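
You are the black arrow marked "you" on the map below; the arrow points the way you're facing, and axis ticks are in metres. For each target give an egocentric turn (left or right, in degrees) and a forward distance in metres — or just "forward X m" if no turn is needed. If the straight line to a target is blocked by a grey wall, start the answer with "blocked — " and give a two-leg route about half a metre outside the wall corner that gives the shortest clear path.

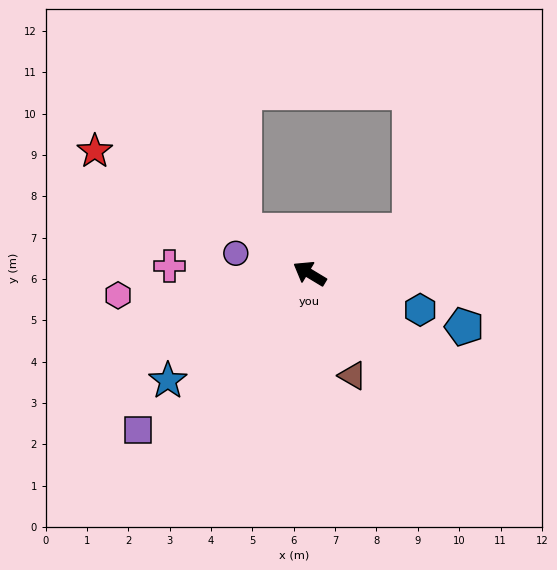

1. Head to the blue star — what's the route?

turn left 68°, forward 4.3 m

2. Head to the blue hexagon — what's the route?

turn right 167°, forward 2.8 m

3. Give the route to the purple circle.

turn left 16°, forward 1.9 m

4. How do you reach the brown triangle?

turn left 144°, forward 2.7 m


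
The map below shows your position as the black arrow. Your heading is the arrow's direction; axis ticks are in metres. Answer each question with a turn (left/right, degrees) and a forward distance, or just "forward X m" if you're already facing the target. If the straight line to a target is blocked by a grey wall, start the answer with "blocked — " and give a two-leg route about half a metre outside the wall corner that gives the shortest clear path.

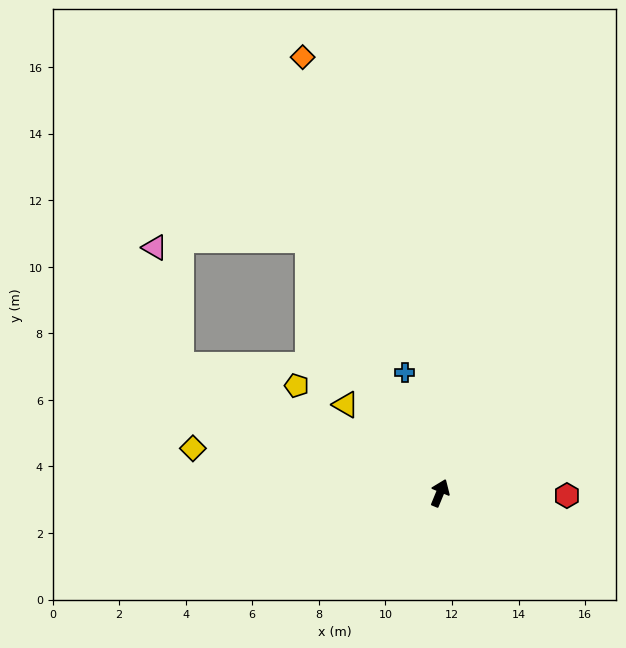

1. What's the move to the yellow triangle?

turn left 69°, forward 3.9 m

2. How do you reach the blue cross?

turn left 39°, forward 3.8 m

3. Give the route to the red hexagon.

turn right 69°, forward 3.8 m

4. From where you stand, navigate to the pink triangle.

blocked — turn left 86°, forward 8.7 m, then turn right 52°, forward 3.6 m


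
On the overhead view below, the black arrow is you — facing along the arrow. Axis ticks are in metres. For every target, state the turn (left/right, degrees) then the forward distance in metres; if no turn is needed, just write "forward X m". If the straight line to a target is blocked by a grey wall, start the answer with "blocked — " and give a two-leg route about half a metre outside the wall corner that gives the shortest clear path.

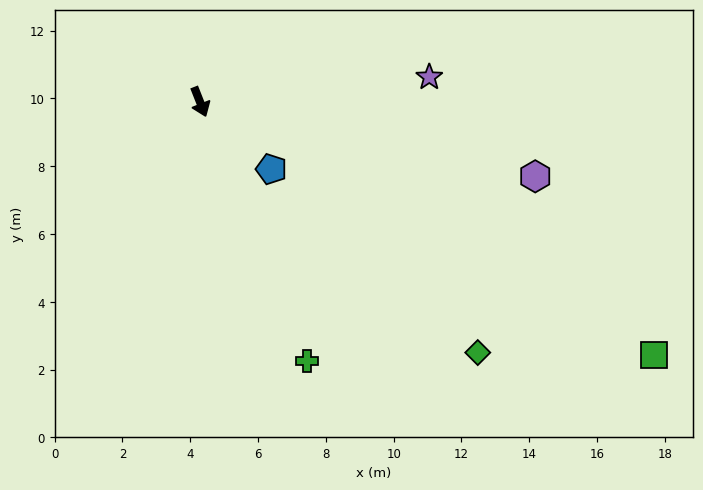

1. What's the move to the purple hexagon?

turn left 56°, forward 10.1 m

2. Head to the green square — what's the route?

turn left 39°, forward 15.3 m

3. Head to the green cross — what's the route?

forward 8.3 m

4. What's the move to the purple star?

turn left 75°, forward 6.8 m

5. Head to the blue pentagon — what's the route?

turn left 25°, forward 2.9 m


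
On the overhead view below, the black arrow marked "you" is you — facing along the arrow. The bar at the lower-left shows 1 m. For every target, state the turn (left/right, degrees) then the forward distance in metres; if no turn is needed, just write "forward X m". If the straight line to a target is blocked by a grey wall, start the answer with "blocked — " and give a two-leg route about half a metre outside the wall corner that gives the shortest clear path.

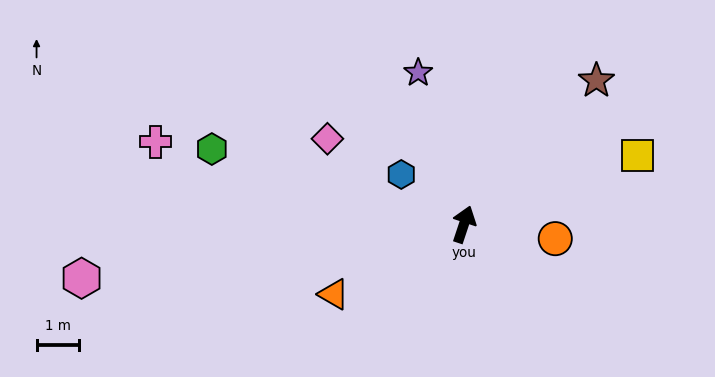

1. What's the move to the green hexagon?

turn left 92°, forward 6.1 m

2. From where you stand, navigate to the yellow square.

turn right 50°, forward 4.3 m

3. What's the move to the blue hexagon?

turn left 70°, forward 1.9 m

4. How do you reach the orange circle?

turn right 81°, forward 2.2 m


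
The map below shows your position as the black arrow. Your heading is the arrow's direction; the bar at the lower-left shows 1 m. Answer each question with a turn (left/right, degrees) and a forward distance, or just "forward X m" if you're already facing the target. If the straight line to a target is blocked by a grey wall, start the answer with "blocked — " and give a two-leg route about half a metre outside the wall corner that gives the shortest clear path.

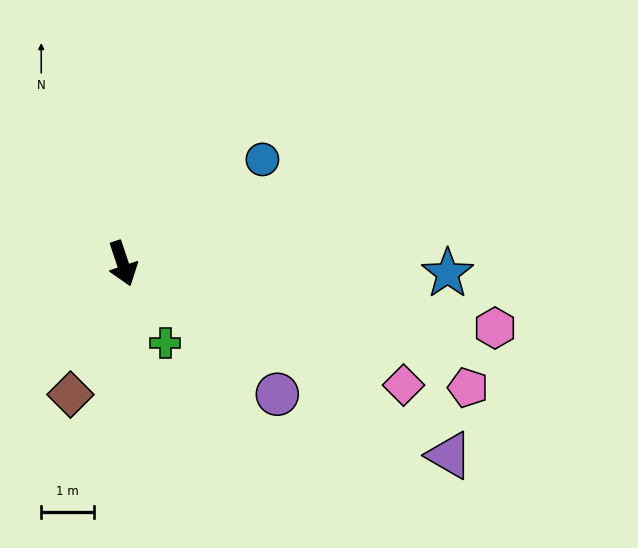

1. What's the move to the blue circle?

turn left 108°, forward 3.3 m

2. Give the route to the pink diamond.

turn left 48°, forward 5.8 m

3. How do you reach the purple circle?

turn left 31°, forward 3.8 m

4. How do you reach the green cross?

turn left 10°, forward 1.7 m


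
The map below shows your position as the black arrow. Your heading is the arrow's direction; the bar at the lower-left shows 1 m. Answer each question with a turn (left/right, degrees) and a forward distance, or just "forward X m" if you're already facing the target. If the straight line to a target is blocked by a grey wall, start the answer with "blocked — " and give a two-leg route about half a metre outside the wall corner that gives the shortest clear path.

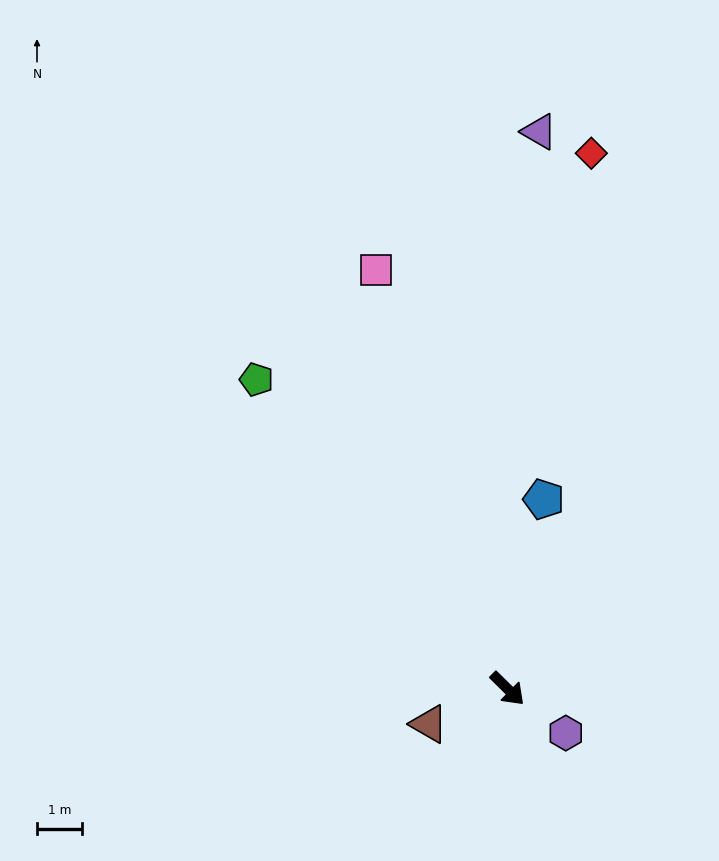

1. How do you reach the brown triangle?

turn right 111°, forward 1.9 m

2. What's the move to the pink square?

turn left 152°, forward 9.6 m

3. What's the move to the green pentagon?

turn left 174°, forward 8.8 m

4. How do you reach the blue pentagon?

turn left 124°, forward 4.2 m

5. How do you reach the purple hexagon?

turn left 7°, forward 1.6 m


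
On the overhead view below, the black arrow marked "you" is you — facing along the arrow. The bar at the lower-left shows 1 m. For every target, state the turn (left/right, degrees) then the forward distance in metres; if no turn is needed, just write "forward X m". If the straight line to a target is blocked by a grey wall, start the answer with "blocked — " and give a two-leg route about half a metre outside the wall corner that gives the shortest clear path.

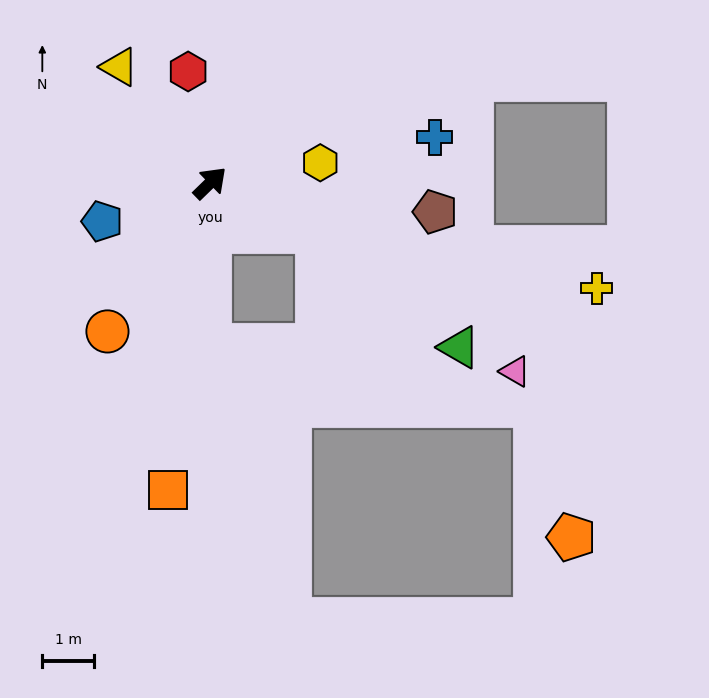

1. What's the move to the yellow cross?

turn right 59°, forward 7.7 m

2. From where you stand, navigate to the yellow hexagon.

turn right 34°, forward 2.2 m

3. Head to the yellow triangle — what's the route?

turn left 84°, forward 2.8 m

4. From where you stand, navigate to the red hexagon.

turn left 57°, forward 2.2 m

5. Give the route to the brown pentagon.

turn right 52°, forward 4.4 m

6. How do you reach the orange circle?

turn right 169°, forward 3.5 m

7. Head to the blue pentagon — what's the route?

turn left 155°, forward 2.2 m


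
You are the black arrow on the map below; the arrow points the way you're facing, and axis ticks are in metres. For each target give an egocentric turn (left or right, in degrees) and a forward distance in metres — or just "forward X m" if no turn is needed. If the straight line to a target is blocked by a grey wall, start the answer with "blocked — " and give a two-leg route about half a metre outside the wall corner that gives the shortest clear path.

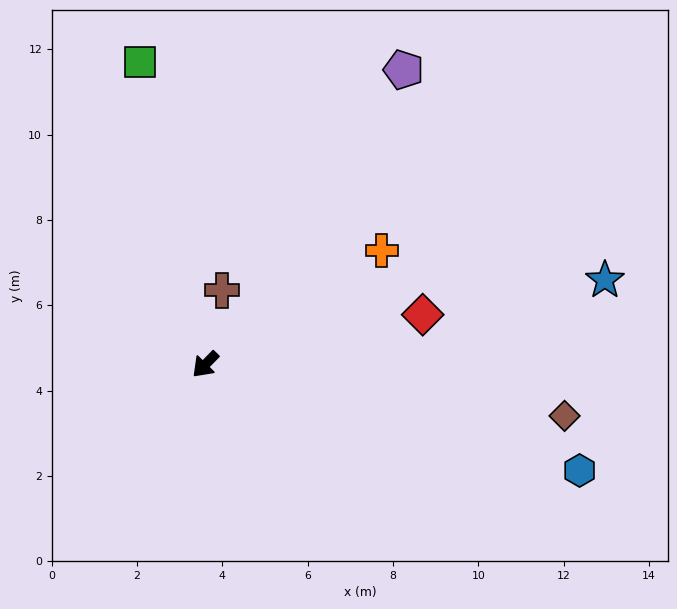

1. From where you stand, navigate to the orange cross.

turn left 167°, forward 4.9 m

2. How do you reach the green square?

turn right 123°, forward 7.3 m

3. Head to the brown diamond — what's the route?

turn left 126°, forward 8.5 m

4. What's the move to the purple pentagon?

turn right 169°, forward 8.3 m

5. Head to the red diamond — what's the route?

turn left 147°, forward 5.2 m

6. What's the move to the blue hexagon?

turn left 119°, forward 9.1 m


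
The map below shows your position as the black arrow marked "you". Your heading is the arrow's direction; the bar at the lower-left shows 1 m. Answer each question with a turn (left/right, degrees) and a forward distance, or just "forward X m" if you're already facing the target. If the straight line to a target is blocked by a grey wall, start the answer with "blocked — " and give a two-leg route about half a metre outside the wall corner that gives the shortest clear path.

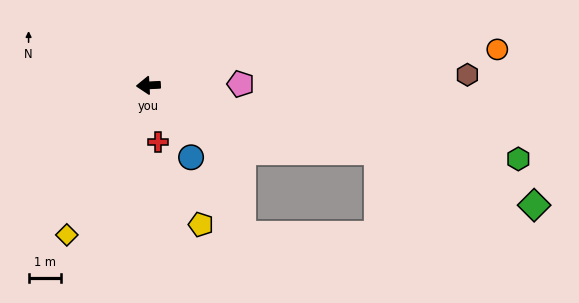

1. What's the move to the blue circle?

turn left 118°, forward 2.6 m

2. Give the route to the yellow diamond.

turn left 58°, forward 5.3 m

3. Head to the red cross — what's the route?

turn left 97°, forward 1.8 m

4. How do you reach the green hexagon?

turn left 166°, forward 11.7 m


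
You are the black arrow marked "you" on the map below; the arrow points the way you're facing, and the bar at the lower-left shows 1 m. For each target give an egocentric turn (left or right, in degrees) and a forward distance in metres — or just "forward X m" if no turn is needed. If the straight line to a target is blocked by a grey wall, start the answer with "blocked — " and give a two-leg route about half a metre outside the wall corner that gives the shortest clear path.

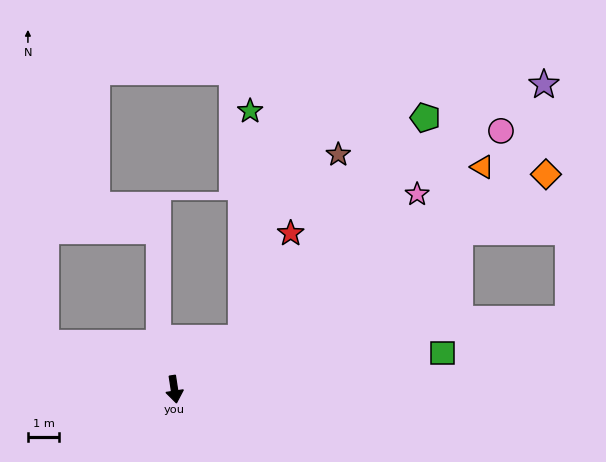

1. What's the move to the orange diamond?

turn left 111°, forward 13.7 m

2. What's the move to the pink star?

turn left 120°, forward 10.0 m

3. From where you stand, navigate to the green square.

turn left 89°, forward 8.6 m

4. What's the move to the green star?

blocked — turn left 119°, forward 2.7 m, then turn left 50°, forward 7.3 m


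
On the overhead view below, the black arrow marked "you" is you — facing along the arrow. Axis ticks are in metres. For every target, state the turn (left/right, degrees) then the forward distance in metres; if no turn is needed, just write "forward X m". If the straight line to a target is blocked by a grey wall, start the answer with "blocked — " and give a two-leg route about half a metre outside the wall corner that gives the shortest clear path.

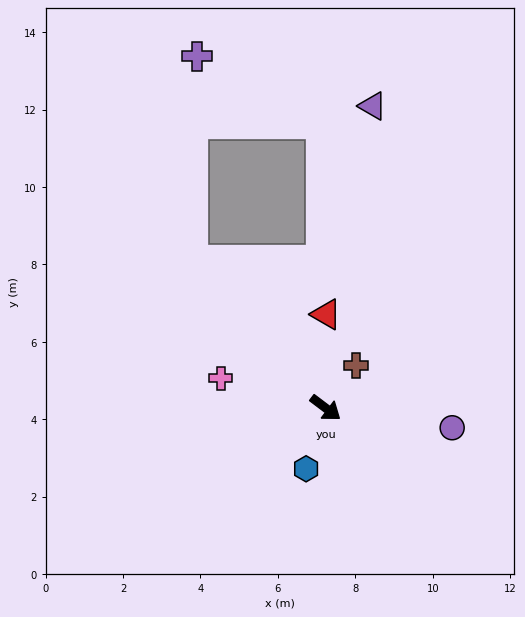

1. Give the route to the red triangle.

turn left 127°, forward 2.4 m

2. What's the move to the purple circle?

turn left 28°, forward 3.3 m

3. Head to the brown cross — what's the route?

turn left 91°, forward 1.4 m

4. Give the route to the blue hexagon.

turn right 71°, forward 1.7 m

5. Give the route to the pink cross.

turn right 159°, forward 2.8 m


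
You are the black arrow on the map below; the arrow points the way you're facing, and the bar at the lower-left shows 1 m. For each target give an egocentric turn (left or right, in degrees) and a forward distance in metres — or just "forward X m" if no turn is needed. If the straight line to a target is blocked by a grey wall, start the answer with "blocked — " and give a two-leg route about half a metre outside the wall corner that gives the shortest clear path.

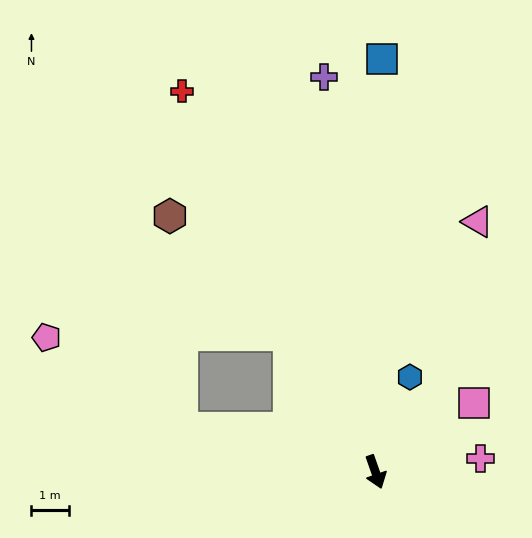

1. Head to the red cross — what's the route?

turn right 172°, forward 11.4 m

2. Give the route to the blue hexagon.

turn left 141°, forward 2.7 m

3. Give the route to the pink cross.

turn left 78°, forward 2.8 m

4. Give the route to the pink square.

turn left 106°, forward 3.2 m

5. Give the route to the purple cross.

turn left 168°, forward 10.6 m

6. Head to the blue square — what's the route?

turn left 160°, forward 11.0 m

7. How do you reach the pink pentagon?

blocked — turn right 122°, forward 5.3 m, then turn right 21°, forward 4.3 m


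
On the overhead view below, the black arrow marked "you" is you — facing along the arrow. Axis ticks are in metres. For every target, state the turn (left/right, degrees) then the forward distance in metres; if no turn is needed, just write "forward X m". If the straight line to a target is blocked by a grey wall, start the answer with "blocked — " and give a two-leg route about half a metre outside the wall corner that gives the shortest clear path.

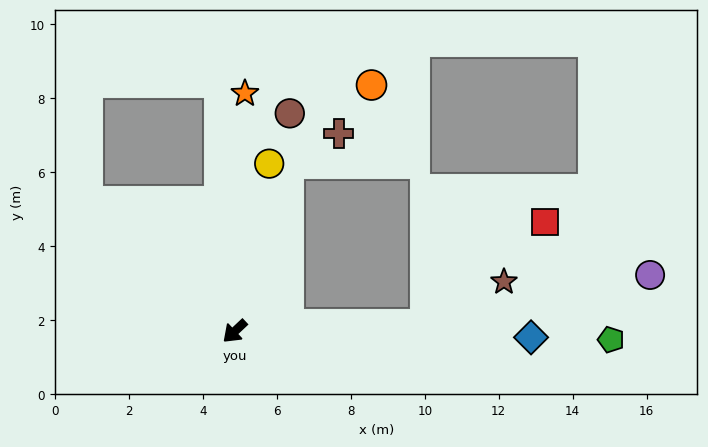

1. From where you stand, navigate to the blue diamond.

turn left 136°, forward 8.0 m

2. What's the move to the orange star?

turn right 136°, forward 6.4 m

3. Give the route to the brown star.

blocked — turn left 139°, forward 5.2 m, then turn left 26°, forward 2.4 m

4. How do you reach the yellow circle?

turn right 145°, forward 4.6 m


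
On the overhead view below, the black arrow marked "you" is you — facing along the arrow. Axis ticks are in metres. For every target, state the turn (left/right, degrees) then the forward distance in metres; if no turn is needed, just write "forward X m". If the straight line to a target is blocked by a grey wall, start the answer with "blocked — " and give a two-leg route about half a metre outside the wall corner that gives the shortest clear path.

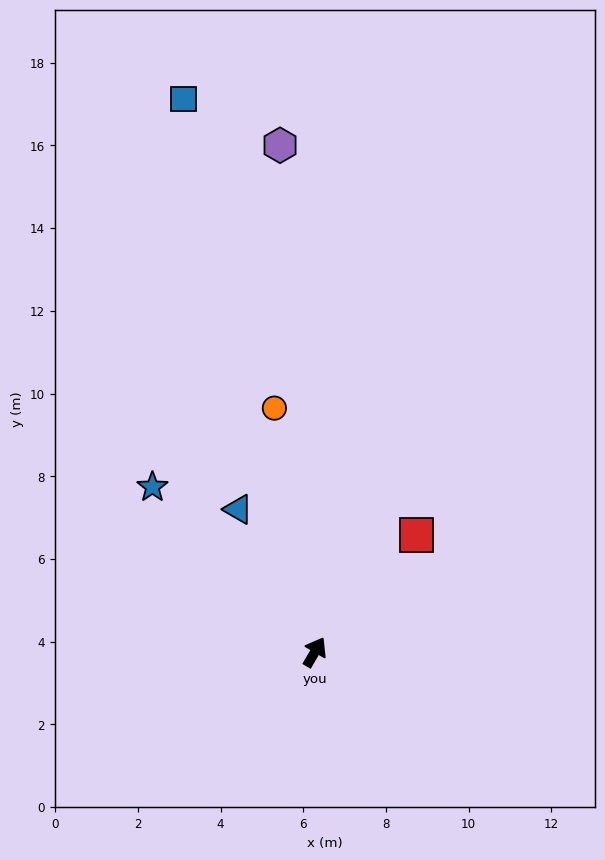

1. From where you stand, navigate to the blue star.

turn left 75°, forward 5.6 m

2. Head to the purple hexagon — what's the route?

turn left 34°, forward 12.3 m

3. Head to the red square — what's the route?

turn right 11°, forward 3.7 m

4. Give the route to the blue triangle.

turn left 59°, forward 3.9 m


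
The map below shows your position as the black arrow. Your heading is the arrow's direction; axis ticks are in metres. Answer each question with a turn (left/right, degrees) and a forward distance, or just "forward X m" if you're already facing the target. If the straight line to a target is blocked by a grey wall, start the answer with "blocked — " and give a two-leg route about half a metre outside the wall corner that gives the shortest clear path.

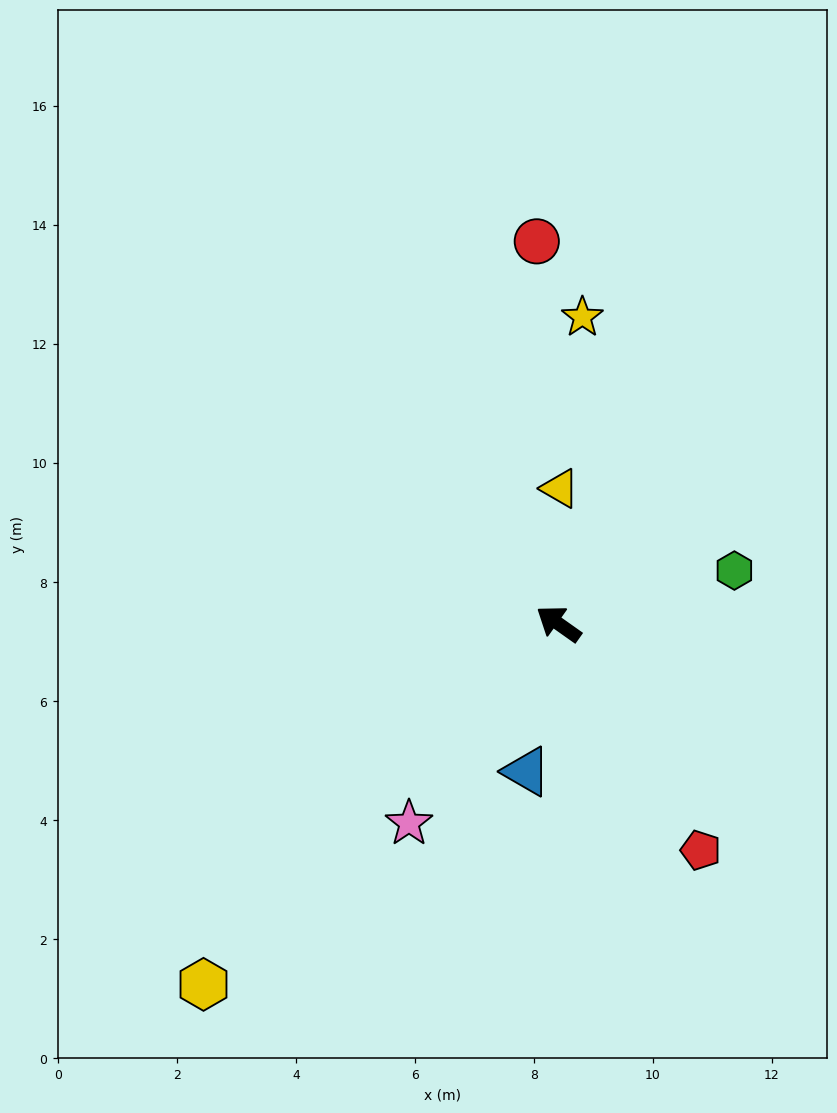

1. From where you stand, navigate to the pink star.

turn left 88°, forward 4.2 m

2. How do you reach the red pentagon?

turn left 157°, forward 4.5 m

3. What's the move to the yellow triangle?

turn right 55°, forward 2.3 m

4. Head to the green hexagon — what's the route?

turn right 128°, forward 3.1 m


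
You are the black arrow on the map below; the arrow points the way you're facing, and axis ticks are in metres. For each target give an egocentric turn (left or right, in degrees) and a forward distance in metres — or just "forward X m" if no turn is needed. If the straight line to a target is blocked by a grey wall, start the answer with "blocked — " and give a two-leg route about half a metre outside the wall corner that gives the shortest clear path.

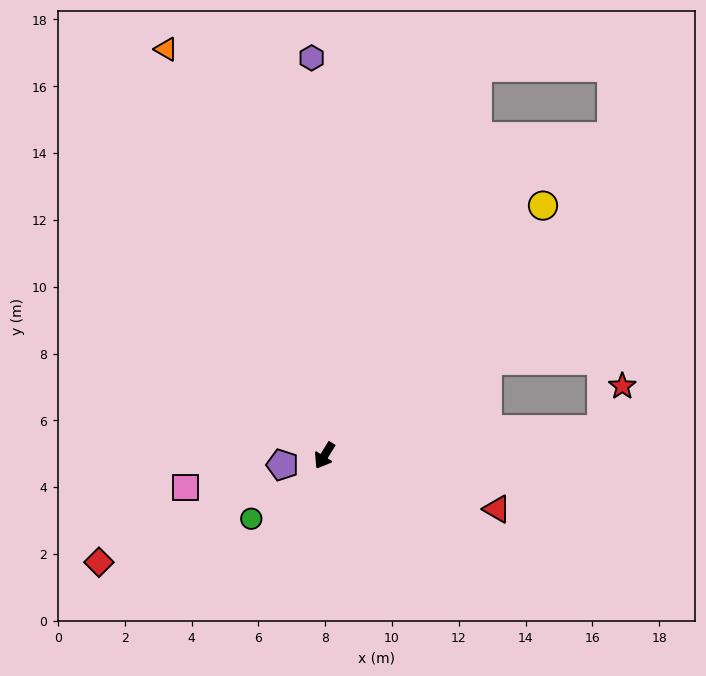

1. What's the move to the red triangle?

turn left 104°, forward 5.4 m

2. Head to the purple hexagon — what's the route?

turn right 146°, forward 11.9 m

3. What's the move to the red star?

blocked — turn left 127°, forward 8.3 m, then turn left 58°, forward 1.4 m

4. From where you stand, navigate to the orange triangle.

turn right 127°, forward 13.1 m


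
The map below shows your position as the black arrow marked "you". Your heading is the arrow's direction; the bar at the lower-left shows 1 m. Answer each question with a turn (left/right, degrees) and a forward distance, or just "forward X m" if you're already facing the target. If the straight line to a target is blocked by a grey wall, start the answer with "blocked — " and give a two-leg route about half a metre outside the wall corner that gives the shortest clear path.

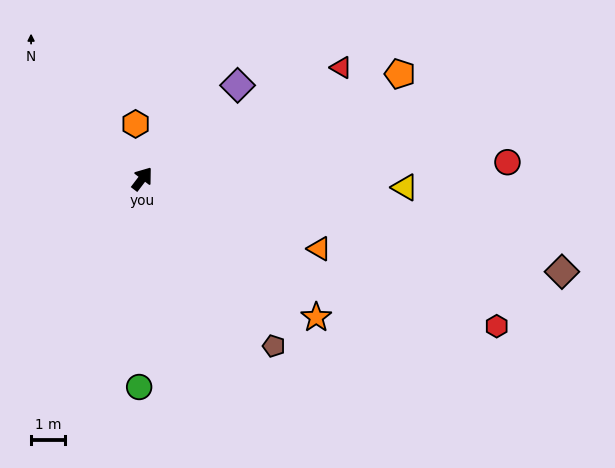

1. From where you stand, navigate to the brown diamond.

turn right 65°, forward 12.8 m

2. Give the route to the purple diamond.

turn right 8°, forward 4.0 m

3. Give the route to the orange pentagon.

turn right 31°, forward 8.3 m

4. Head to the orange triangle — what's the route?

turn right 74°, forward 5.7 m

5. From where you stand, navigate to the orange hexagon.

turn left 44°, forward 1.6 m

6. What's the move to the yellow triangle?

turn right 55°, forward 7.8 m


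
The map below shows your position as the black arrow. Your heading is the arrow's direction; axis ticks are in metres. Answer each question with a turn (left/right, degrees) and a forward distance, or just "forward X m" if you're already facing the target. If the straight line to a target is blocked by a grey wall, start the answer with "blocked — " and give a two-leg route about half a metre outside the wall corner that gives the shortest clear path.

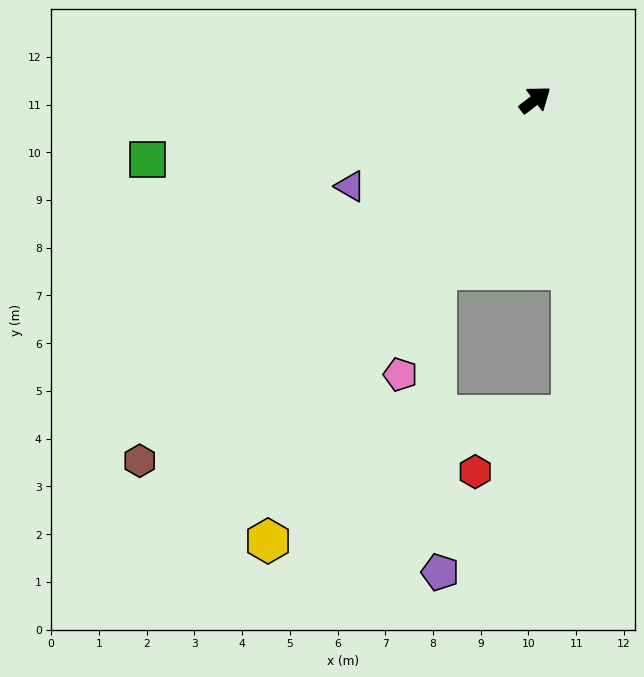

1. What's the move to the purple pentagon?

blocked — turn right 158°, forward 4.1 m, then turn left 31°, forward 6.4 m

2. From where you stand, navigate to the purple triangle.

turn left 168°, forward 4.3 m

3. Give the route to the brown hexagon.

turn right 175°, forward 11.2 m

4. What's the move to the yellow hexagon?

turn right 159°, forward 10.8 m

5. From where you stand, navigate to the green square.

turn left 151°, forward 8.2 m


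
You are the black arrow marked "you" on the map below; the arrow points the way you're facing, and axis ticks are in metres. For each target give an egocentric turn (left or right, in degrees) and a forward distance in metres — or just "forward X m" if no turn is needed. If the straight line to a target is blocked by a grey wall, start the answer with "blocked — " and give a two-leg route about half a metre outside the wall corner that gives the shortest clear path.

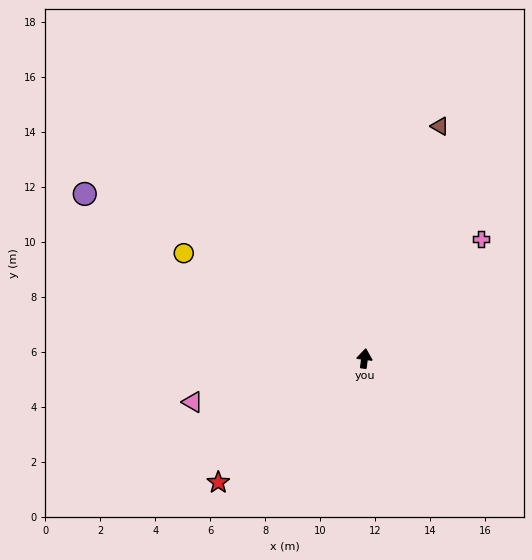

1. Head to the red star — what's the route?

turn left 138°, forward 7.0 m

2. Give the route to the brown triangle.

turn right 11°, forward 8.9 m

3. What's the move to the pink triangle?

turn left 112°, forward 6.4 m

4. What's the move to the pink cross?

turn right 37°, forward 6.1 m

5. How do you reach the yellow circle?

turn left 67°, forward 7.6 m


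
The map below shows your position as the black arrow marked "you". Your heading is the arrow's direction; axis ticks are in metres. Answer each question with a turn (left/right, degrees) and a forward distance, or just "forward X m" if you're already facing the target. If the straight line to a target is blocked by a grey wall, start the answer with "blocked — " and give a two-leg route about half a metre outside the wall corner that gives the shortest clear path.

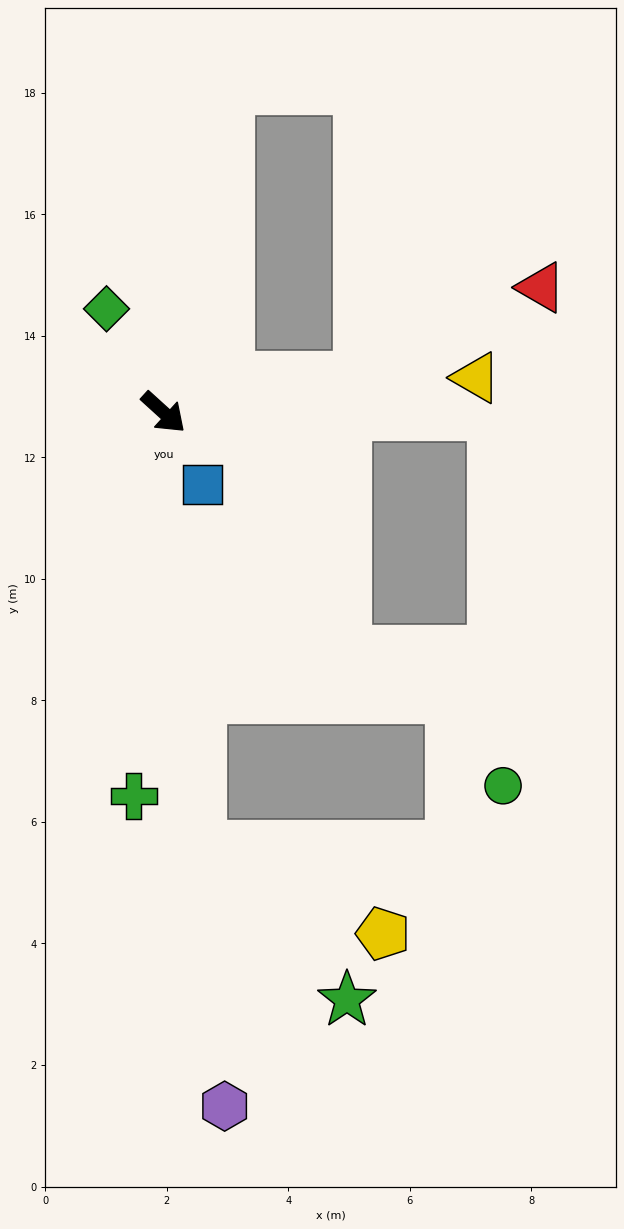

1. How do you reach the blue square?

turn right 19°, forward 1.3 m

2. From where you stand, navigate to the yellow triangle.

turn left 49°, forward 5.2 m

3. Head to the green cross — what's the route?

turn right 52°, forward 6.3 m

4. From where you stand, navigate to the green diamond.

turn left 161°, forward 1.9 m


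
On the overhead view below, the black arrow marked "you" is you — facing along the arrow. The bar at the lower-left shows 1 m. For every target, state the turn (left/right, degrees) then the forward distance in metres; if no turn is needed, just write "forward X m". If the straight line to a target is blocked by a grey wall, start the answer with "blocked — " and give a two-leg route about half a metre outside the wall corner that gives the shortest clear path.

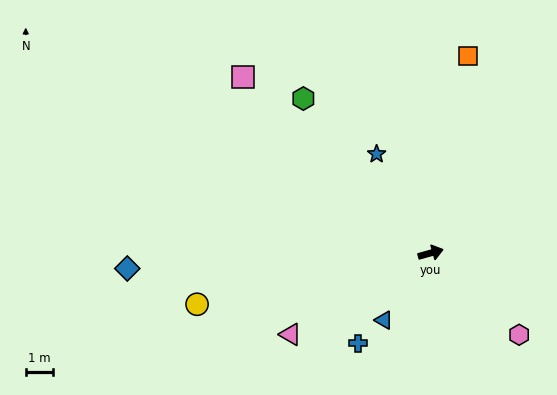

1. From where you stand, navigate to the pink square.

turn left 121°, forward 9.4 m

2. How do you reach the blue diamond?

turn left 167°, forward 11.1 m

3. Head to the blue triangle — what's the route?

turn right 141°, forward 3.0 m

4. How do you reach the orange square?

turn left 64°, forward 7.3 m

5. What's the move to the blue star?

turn left 103°, forward 4.1 m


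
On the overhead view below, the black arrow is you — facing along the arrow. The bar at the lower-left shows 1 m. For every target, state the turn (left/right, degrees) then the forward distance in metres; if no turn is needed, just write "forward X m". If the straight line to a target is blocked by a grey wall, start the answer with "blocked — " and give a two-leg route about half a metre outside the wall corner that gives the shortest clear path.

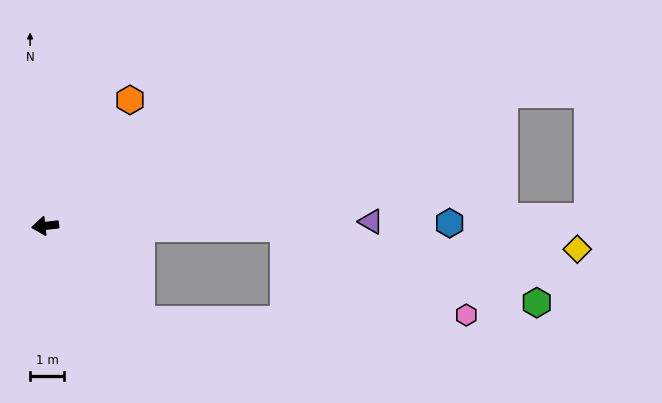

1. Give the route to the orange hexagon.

turn right 131°, forward 4.4 m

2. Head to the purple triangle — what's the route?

turn left 174°, forward 9.5 m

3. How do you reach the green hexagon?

blocked — turn left 173°, forward 6.9 m, then turn right 16°, forward 7.7 m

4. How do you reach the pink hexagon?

blocked — turn left 173°, forward 6.9 m, then turn right 25°, forward 5.9 m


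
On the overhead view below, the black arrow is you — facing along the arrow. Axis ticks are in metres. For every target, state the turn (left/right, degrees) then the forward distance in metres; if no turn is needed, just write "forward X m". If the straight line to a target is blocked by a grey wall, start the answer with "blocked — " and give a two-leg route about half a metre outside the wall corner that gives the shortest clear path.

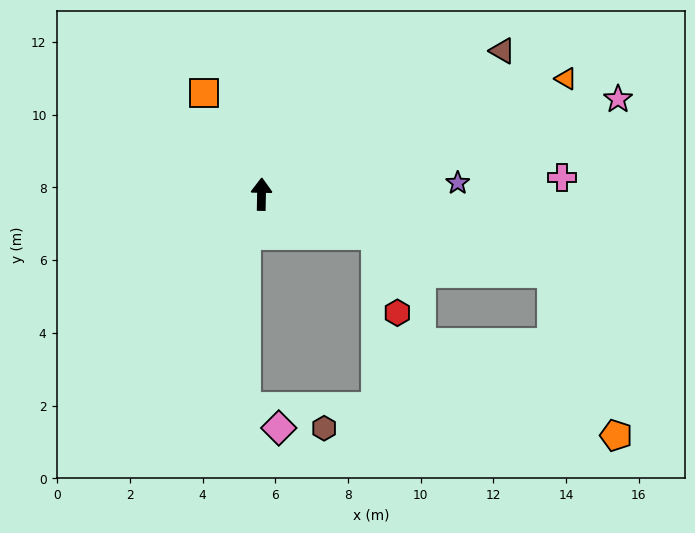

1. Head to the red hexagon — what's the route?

blocked — turn right 108°, forward 3.4 m, then turn right 56°, forward 2.2 m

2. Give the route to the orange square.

turn left 31°, forward 3.2 m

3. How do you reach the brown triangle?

turn right 58°, forward 7.7 m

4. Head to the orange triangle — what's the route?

turn right 68°, forward 9.0 m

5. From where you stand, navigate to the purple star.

turn right 86°, forward 5.4 m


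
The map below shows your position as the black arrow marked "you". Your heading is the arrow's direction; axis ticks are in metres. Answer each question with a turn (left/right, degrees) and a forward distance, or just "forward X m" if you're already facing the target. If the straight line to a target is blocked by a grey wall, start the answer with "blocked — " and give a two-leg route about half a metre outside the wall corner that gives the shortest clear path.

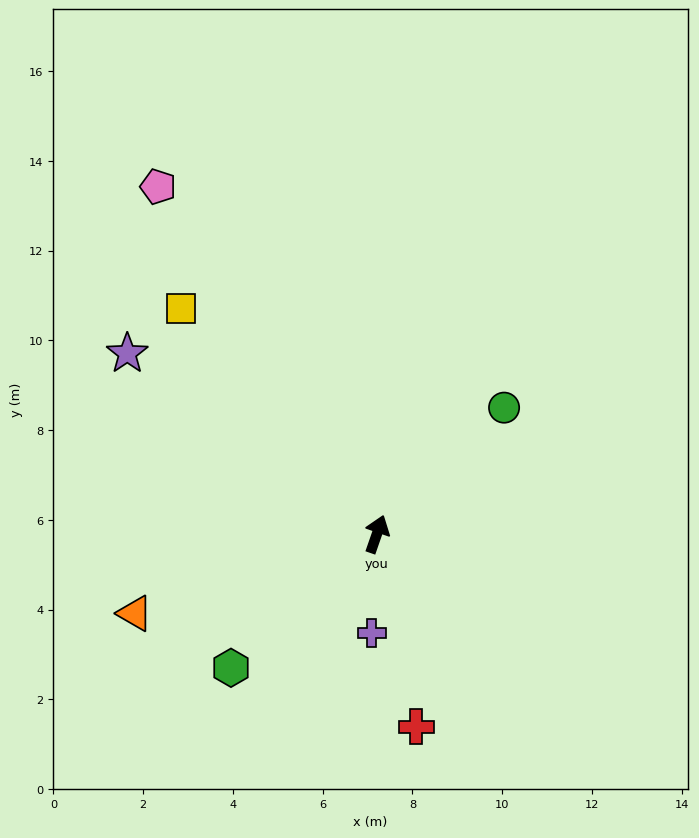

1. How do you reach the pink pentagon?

turn left 51°, forward 9.1 m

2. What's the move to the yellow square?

turn left 60°, forward 6.7 m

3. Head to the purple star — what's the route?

turn left 73°, forward 6.9 m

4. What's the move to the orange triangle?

turn left 127°, forward 5.7 m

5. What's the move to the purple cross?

turn right 164°, forward 2.2 m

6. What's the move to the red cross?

turn right 149°, forward 4.4 m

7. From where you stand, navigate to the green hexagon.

turn left 152°, forward 4.4 m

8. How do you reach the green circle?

turn right 26°, forward 4.0 m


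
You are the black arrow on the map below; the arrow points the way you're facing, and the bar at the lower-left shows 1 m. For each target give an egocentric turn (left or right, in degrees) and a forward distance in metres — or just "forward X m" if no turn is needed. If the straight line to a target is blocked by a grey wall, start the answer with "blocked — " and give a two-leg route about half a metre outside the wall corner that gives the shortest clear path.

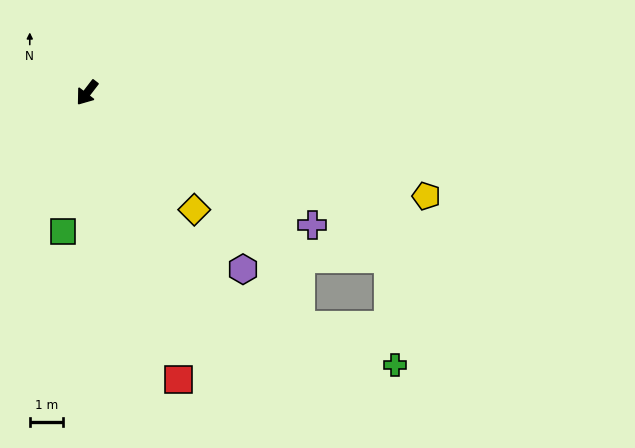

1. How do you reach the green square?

turn left 28°, forward 4.2 m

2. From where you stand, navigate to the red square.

turn left 55°, forward 9.0 m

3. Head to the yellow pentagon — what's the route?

turn left 111°, forward 10.5 m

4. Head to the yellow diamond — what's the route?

turn left 80°, forward 4.7 m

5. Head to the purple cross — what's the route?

turn left 97°, forward 7.8 m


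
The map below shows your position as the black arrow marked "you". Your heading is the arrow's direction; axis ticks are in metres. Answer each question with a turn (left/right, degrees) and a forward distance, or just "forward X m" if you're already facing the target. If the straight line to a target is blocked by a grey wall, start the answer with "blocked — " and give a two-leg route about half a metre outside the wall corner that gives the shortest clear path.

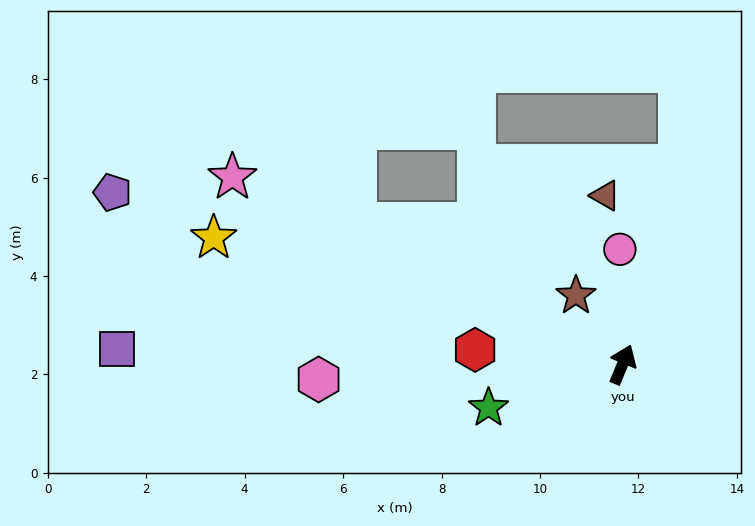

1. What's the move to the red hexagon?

turn left 107°, forward 3.0 m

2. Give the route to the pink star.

turn left 87°, forward 8.8 m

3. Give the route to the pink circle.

turn left 24°, forward 2.3 m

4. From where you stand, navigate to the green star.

turn left 130°, forward 2.9 m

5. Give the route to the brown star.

turn left 57°, forward 1.7 m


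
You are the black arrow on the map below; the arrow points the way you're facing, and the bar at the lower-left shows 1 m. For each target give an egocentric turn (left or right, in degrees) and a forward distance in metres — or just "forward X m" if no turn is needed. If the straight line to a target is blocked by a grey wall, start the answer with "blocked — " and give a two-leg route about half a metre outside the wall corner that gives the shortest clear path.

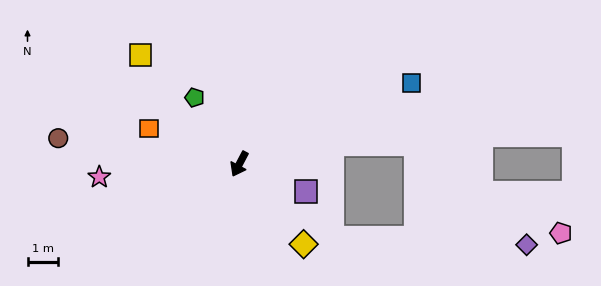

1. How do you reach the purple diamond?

blocked — turn left 79°, forward 3.9 m, then turn left 37°, forward 6.4 m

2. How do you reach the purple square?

turn left 95°, forward 2.4 m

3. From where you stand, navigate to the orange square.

turn right 84°, forward 3.2 m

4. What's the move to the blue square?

turn left 143°, forward 6.2 m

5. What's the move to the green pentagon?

turn right 118°, forward 2.6 m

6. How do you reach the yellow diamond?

turn left 67°, forward 3.4 m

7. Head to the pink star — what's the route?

turn right 57°, forward 4.6 m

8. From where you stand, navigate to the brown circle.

turn right 70°, forward 6.0 m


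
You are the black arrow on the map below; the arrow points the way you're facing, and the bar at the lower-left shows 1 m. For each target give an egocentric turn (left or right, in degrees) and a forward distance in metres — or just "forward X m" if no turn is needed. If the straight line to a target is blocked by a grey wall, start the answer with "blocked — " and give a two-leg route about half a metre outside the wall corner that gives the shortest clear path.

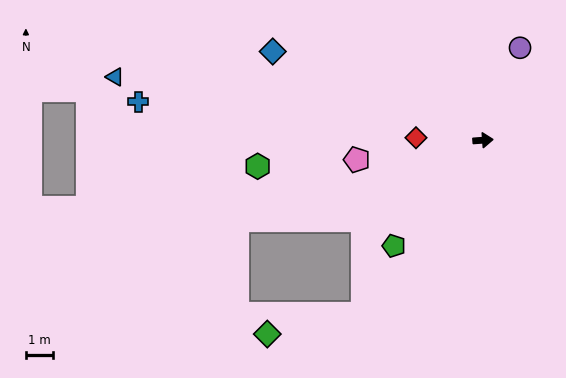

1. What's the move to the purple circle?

turn left 64°, forward 3.6 m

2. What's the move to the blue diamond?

turn left 153°, forward 8.3 m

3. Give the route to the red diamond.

turn left 174°, forward 2.4 m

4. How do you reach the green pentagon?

turn right 134°, forward 5.0 m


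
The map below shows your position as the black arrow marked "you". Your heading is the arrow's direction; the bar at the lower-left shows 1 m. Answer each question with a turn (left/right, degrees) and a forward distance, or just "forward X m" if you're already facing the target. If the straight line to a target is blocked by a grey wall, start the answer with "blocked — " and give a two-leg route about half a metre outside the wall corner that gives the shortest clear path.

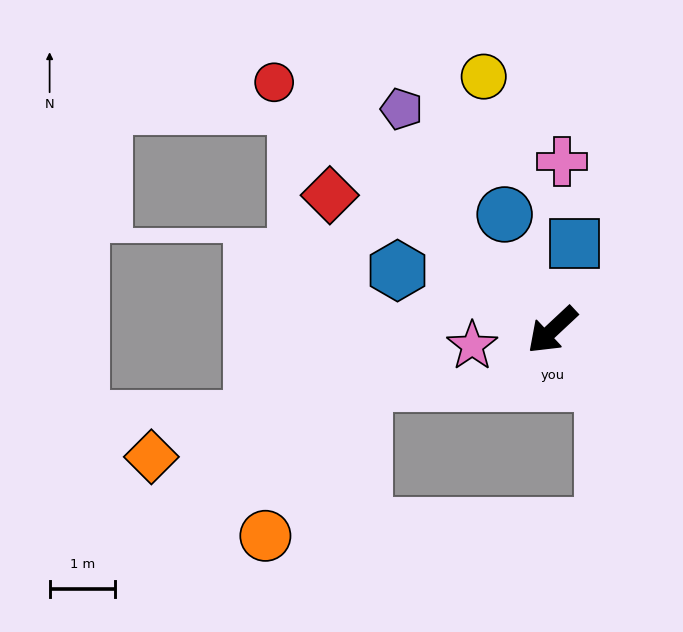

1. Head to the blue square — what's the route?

turn right 148°, forward 1.4 m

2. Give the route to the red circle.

turn right 85°, forward 5.7 m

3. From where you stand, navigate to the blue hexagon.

turn right 64°, forward 2.5 m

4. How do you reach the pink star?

turn right 32°, forward 1.2 m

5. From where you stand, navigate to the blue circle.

turn right 111°, forward 1.9 m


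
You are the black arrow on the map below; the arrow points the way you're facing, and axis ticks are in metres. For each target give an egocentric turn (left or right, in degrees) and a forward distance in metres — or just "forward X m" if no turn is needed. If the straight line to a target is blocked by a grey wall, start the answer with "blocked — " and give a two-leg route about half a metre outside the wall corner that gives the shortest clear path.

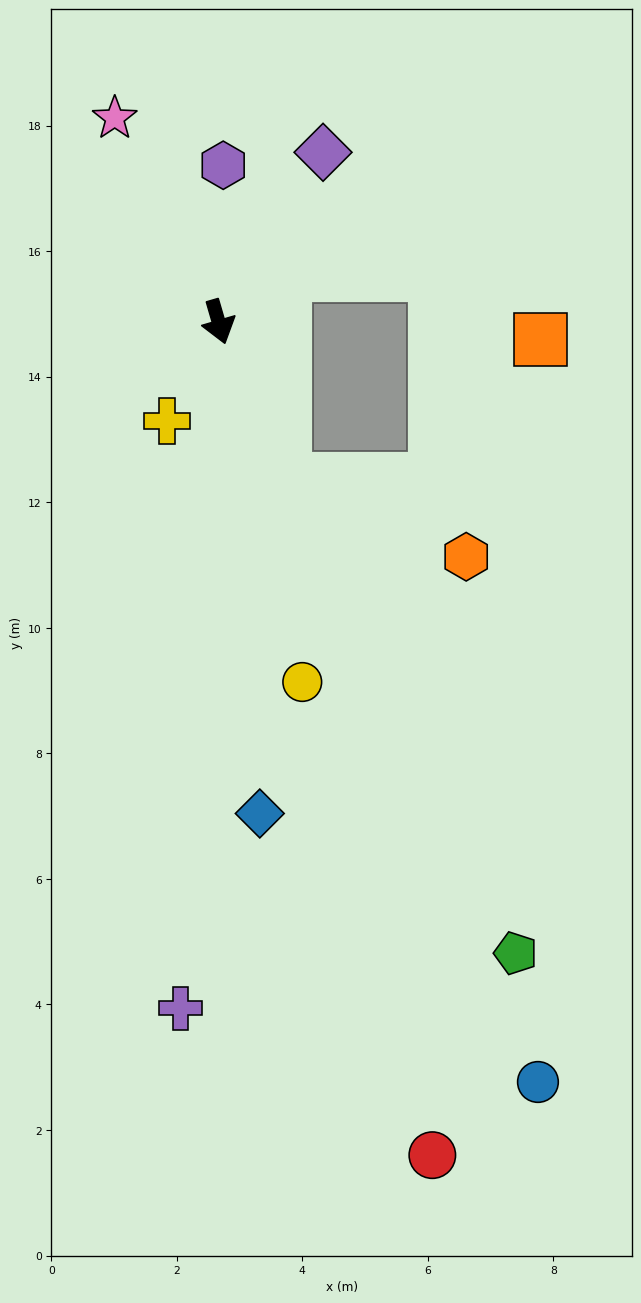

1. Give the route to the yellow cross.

turn right 44°, forward 1.8 m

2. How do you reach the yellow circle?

turn right 3°, forward 5.9 m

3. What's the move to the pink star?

turn right 169°, forward 3.6 m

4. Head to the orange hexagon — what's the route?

blocked — turn left 6°, forward 2.7 m, then turn left 45°, forward 3.1 m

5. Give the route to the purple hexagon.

turn left 162°, forward 2.5 m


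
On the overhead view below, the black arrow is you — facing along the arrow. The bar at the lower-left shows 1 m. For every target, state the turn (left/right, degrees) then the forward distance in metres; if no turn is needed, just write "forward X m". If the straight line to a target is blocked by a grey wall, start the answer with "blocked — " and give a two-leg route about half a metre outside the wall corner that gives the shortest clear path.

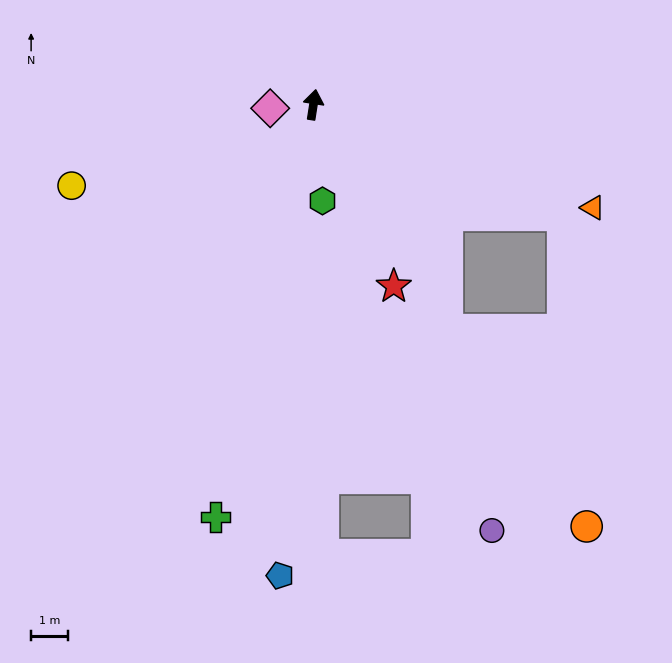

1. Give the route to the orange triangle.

turn right 101°, forward 8.0 m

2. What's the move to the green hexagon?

turn right 166°, forward 2.6 m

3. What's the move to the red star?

turn right 147°, forward 5.4 m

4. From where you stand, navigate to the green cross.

turn left 176°, forward 11.5 m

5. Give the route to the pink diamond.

turn left 104°, forward 1.2 m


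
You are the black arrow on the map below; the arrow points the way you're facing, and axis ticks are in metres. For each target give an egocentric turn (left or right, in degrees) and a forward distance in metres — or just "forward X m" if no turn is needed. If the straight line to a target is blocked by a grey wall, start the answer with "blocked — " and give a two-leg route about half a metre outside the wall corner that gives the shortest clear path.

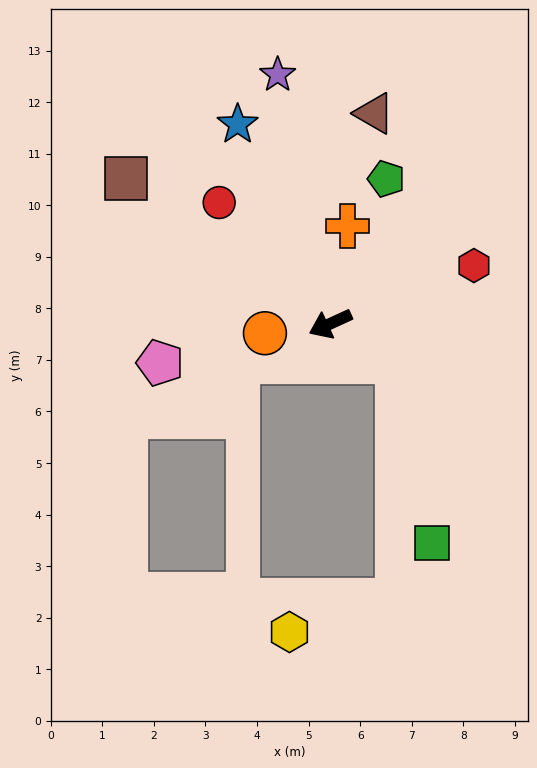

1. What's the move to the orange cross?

turn right 125°, forward 1.9 m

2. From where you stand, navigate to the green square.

blocked — turn left 126°, forward 1.5 m, then turn right 50°, forward 3.6 m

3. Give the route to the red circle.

turn right 72°, forward 3.2 m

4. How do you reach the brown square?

turn right 60°, forward 4.9 m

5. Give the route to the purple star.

turn right 103°, forward 4.9 m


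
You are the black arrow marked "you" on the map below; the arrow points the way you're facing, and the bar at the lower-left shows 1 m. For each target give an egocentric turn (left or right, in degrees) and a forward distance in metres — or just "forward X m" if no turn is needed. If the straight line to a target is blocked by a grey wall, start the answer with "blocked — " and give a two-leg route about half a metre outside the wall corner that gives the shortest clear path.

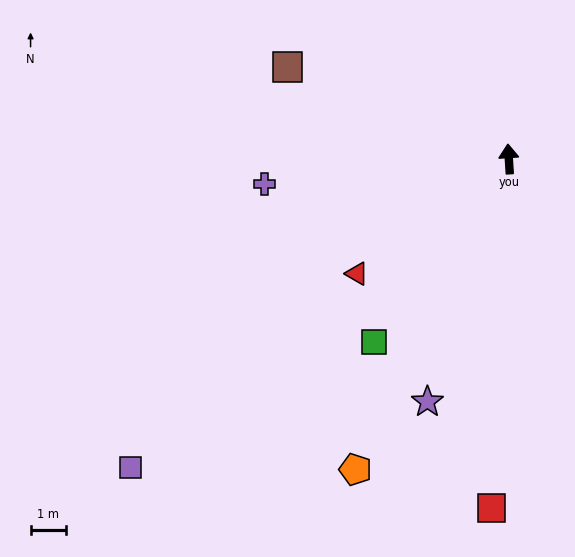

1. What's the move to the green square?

turn left 140°, forward 6.4 m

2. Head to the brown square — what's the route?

turn left 64°, forward 6.7 m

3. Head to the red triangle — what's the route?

turn left 123°, forward 5.3 m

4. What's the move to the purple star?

turn left 158°, forward 7.2 m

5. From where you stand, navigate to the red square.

turn left 173°, forward 9.8 m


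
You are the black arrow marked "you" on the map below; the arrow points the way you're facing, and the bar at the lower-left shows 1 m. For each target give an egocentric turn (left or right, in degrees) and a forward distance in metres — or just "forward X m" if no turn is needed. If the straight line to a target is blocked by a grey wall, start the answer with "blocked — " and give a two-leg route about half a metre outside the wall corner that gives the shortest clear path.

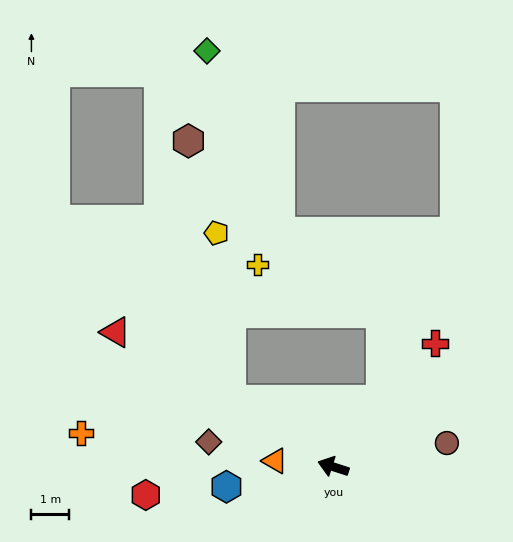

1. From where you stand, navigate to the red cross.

turn right 112°, forward 4.3 m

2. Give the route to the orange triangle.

turn left 12°, forward 1.6 m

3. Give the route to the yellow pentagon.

blocked — turn right 15°, forward 3.2 m, then turn right 52°, forward 4.5 m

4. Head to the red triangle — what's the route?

turn right 14°, forward 6.8 m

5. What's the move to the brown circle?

turn right 150°, forward 3.1 m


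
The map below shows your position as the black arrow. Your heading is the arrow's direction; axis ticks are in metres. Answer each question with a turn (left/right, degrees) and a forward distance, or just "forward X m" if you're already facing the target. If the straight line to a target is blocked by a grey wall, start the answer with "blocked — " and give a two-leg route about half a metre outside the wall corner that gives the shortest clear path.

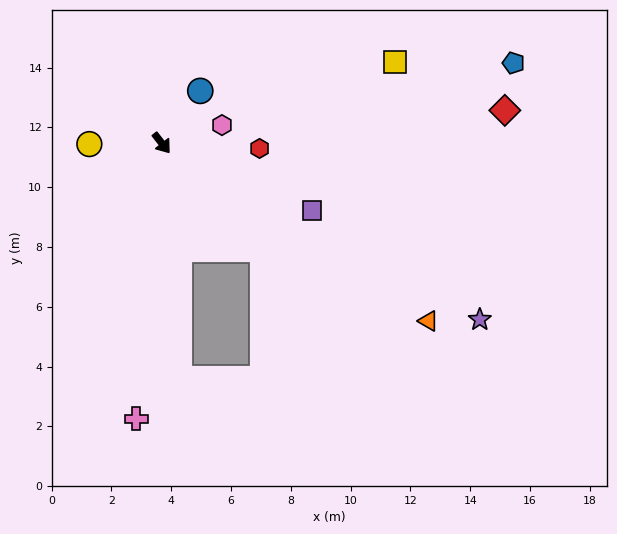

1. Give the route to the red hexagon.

turn left 49°, forward 3.3 m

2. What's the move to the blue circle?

turn left 106°, forward 2.2 m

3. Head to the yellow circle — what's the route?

turn right 127°, forward 2.4 m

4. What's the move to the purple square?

turn left 28°, forward 5.5 m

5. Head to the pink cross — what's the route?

turn right 43°, forward 9.3 m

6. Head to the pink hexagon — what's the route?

turn left 69°, forward 2.1 m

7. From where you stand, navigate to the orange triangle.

turn left 18°, forward 10.7 m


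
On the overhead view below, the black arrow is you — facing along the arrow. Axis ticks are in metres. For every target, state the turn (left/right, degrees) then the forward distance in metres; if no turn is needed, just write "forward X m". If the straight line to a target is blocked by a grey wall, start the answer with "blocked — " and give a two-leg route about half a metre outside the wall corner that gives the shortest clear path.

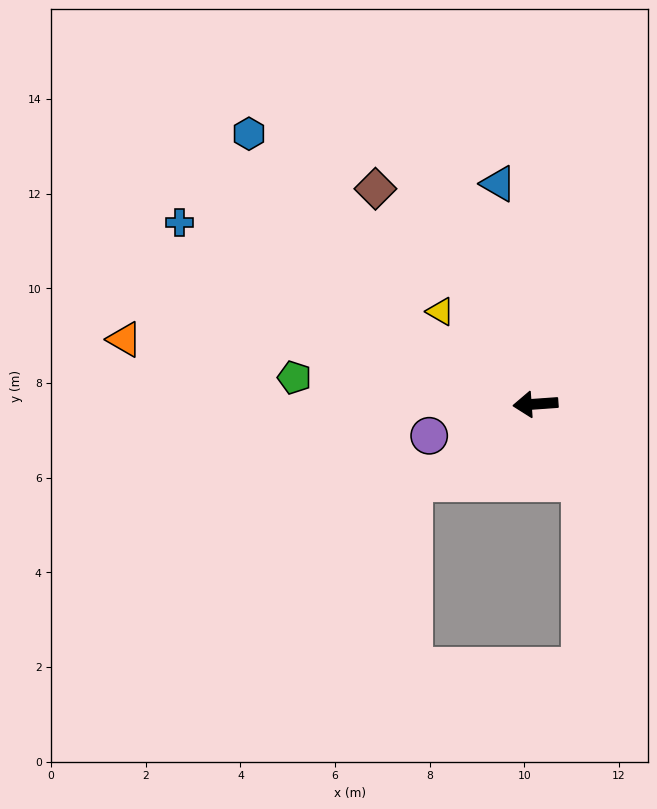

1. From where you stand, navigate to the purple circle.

turn left 13°, forward 2.3 m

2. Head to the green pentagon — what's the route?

turn right 10°, forward 5.1 m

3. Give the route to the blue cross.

turn right 31°, forward 8.4 m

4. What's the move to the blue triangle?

turn right 85°, forward 4.7 m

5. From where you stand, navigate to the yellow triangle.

turn right 48°, forward 2.8 m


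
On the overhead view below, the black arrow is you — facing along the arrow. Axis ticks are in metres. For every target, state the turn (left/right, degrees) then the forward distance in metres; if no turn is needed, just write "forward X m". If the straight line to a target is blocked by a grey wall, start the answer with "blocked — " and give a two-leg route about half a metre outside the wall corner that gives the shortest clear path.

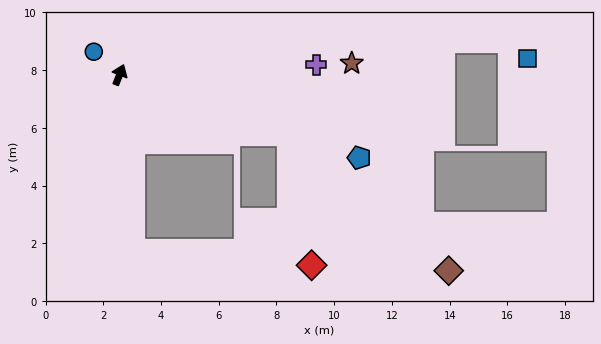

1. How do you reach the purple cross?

turn right 66°, forward 6.8 m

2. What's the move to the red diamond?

blocked — turn right 154°, forward 6.1 m, then turn left 81°, forward 6.2 m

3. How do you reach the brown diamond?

blocked — turn right 88°, forward 6.2 m, then turn right 21°, forward 7.3 m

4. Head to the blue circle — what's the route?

turn left 70°, forward 1.2 m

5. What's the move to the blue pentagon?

turn right 88°, forward 8.8 m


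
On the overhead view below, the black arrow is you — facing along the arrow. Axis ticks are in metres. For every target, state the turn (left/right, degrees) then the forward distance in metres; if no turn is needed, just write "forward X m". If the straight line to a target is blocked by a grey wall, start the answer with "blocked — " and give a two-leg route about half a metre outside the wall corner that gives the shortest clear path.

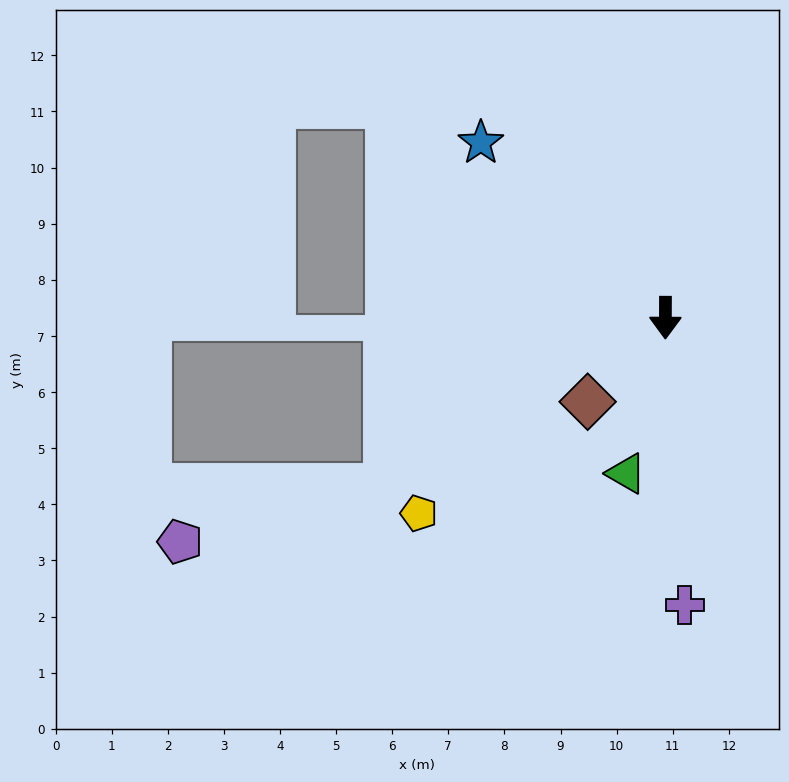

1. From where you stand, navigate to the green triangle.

turn right 14°, forward 2.9 m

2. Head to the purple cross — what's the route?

turn left 4°, forward 5.1 m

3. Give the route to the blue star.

turn right 133°, forward 4.5 m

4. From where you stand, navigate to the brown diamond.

turn right 43°, forward 2.0 m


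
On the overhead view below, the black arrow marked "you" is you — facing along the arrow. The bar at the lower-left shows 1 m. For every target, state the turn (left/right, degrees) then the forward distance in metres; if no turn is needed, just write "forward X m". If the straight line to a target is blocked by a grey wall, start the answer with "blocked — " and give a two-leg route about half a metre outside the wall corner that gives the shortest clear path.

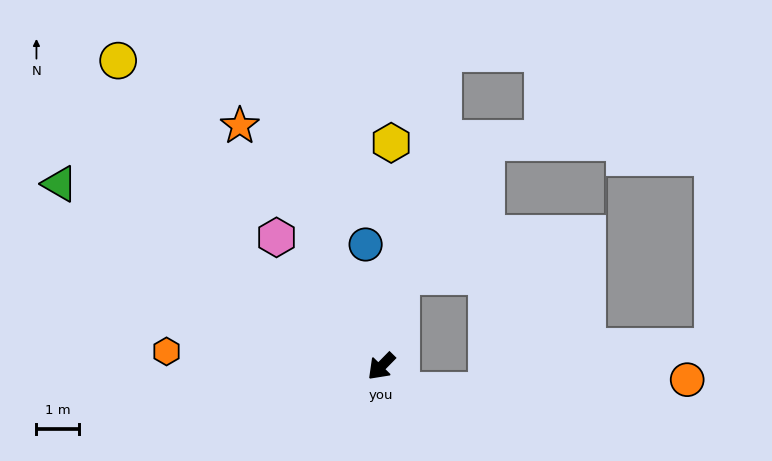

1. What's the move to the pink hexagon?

turn right 96°, forward 3.9 m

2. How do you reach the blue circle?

turn right 128°, forward 2.9 m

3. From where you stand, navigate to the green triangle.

turn right 75°, forward 8.6 m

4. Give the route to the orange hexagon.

turn right 49°, forward 5.0 m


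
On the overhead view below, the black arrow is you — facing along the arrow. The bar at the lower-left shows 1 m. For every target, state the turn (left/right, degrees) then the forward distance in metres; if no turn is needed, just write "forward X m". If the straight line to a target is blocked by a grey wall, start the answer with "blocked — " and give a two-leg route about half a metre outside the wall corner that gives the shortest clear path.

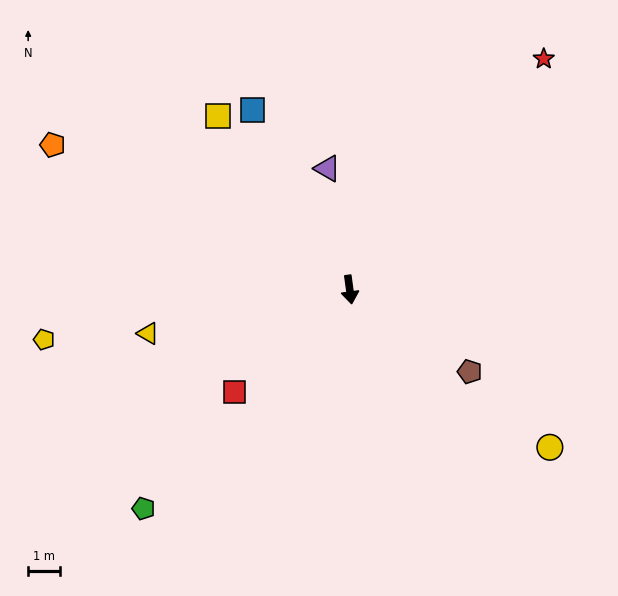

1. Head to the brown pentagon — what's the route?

turn left 48°, forward 4.6 m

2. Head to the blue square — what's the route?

turn right 159°, forward 6.5 m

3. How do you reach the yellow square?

turn right 151°, forward 6.9 m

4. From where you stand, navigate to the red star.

turn left 132°, forward 9.5 m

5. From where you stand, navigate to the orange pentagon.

turn right 124°, forward 10.5 m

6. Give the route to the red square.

turn right 56°, forward 4.9 m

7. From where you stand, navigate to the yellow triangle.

turn right 85°, forward 6.5 m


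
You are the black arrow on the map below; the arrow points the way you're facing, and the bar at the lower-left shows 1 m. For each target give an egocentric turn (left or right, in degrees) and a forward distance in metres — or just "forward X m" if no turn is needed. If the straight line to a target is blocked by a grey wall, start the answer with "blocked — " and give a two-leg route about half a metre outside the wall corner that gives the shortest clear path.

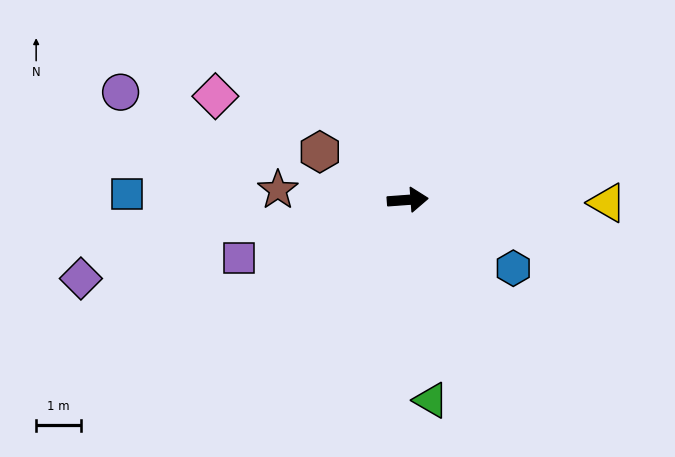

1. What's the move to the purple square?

turn right 165°, forward 4.0 m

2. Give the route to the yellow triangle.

turn right 5°, forward 4.5 m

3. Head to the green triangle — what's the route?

turn right 88°, forward 4.5 m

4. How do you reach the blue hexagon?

turn right 37°, forward 2.8 m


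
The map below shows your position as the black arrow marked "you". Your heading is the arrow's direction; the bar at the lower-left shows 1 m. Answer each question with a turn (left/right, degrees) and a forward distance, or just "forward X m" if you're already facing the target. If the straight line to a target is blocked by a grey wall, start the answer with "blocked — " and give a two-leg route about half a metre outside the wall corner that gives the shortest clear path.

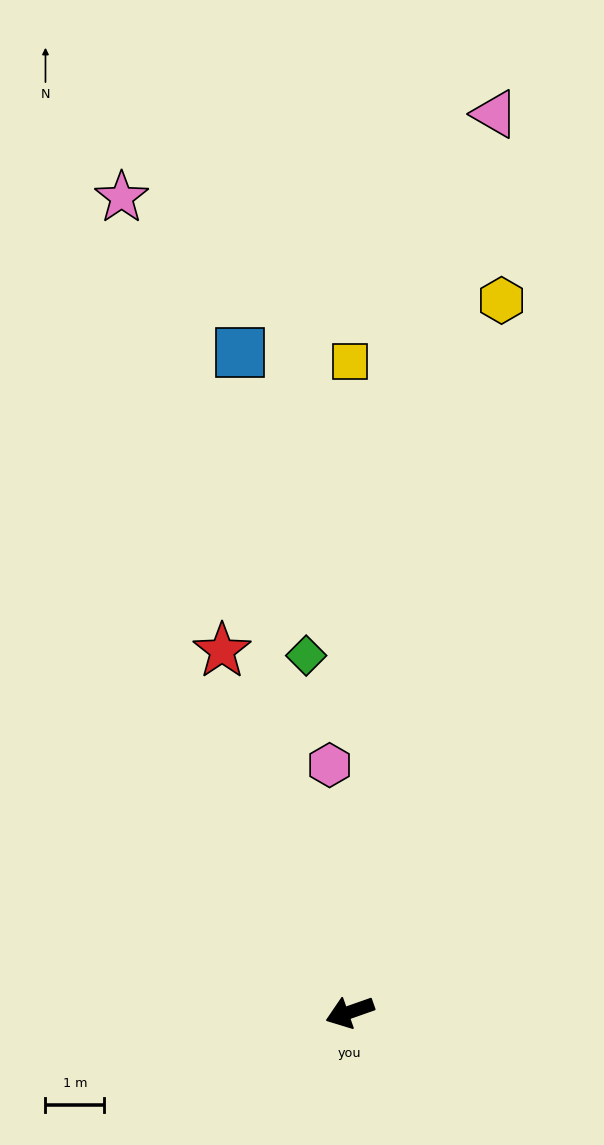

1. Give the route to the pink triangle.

turn right 119°, forward 15.5 m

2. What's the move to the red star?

turn right 90°, forward 6.5 m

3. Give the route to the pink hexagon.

turn right 105°, forward 4.2 m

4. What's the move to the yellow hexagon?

turn right 121°, forward 12.4 m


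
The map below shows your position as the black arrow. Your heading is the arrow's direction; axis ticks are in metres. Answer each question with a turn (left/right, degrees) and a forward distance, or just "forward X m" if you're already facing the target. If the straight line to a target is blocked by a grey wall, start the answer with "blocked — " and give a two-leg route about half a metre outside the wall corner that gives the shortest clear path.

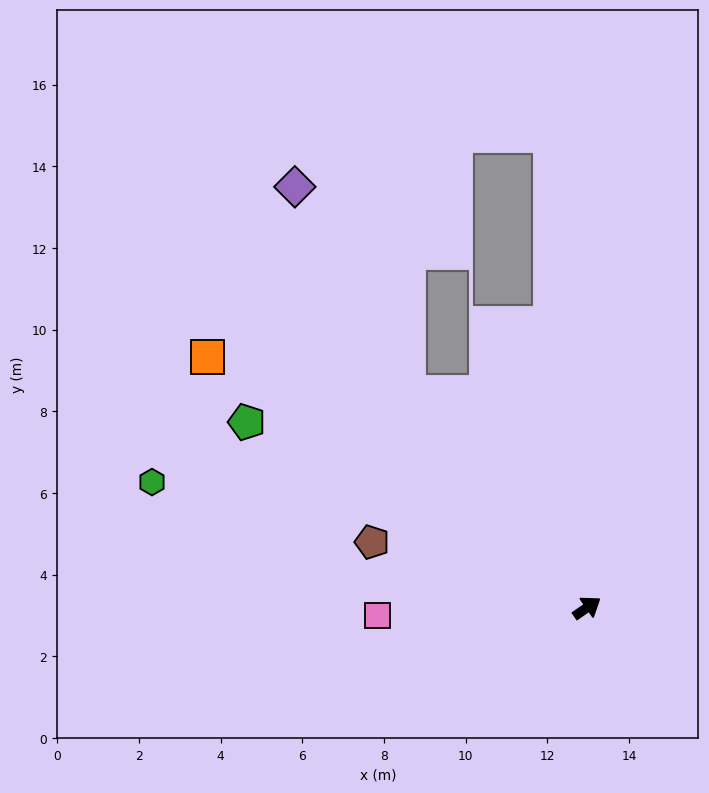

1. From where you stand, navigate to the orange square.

turn left 112°, forward 11.1 m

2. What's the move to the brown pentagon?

turn left 128°, forward 5.5 m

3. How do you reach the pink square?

turn left 148°, forward 5.1 m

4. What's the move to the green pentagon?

turn left 117°, forward 9.5 m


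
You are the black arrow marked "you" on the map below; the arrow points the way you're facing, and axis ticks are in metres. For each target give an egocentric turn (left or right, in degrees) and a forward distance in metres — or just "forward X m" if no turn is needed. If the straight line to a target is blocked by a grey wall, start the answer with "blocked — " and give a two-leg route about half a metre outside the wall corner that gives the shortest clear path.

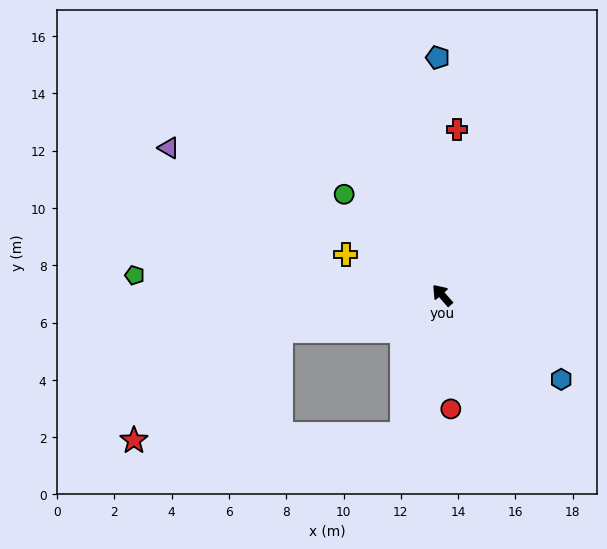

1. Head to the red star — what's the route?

blocked — turn left 61°, forward 5.8 m, then turn left 25°, forward 6.4 m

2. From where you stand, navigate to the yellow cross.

turn left 26°, forward 3.6 m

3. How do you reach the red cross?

turn right 46°, forward 5.8 m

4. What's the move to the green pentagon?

turn left 45°, forward 10.8 m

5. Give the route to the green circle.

turn left 3°, forward 4.9 m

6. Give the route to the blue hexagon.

turn right 166°, forward 5.1 m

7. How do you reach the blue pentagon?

turn right 40°, forward 8.3 m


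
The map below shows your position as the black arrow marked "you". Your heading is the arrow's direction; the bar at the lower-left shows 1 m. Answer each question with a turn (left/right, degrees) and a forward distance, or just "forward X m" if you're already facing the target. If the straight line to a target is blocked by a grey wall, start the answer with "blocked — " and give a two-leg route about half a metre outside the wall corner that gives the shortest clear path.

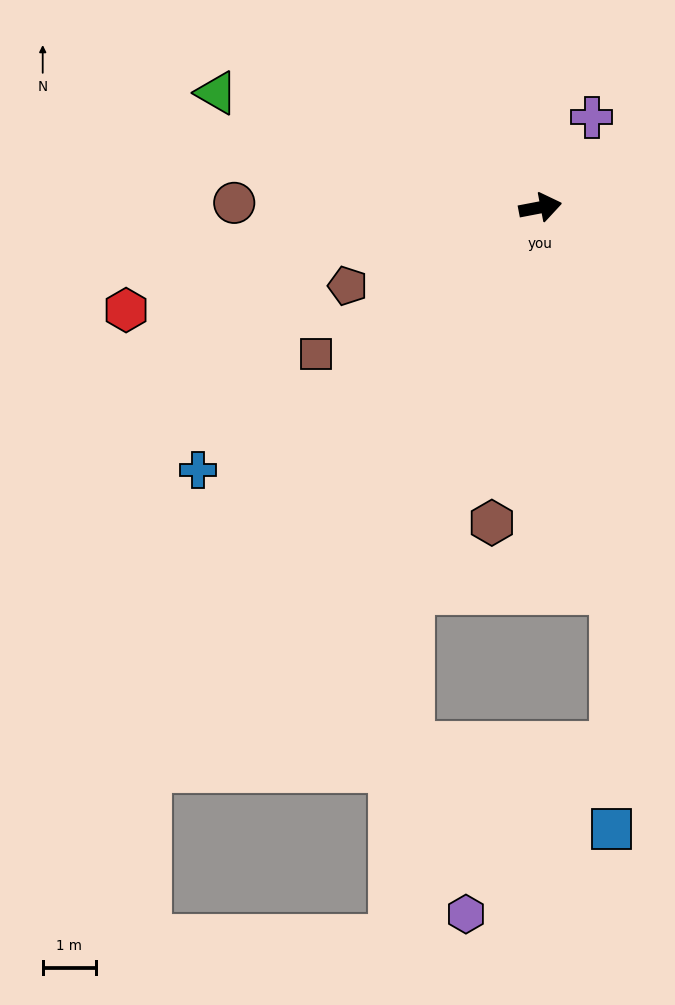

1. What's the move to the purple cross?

turn left 49°, forward 1.9 m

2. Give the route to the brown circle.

turn left 168°, forward 5.8 m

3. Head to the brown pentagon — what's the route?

turn right 169°, forward 3.9 m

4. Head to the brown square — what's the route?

turn right 158°, forward 5.0 m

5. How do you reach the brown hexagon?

turn right 110°, forward 6.0 m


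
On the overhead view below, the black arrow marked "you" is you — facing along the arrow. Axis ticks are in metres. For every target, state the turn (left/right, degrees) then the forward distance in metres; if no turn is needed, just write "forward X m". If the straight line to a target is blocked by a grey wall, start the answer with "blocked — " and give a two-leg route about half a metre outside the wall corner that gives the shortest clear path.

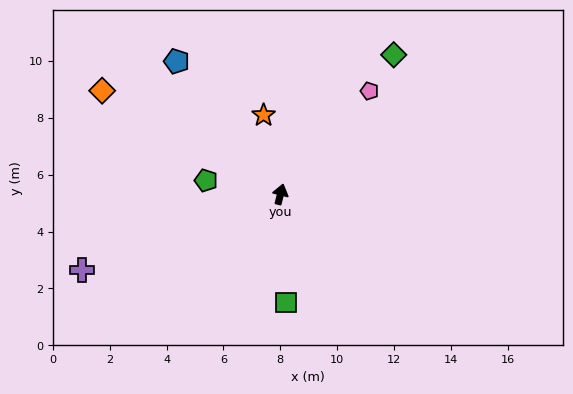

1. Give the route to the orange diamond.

turn left 74°, forward 7.3 m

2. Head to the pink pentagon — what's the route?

turn right 26°, forward 4.8 m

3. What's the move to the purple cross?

turn left 125°, forward 7.5 m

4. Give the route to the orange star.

turn left 26°, forward 2.8 m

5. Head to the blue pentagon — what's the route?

turn left 52°, forward 5.9 m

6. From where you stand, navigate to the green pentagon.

turn left 94°, forward 2.7 m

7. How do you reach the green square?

turn right 163°, forward 3.8 m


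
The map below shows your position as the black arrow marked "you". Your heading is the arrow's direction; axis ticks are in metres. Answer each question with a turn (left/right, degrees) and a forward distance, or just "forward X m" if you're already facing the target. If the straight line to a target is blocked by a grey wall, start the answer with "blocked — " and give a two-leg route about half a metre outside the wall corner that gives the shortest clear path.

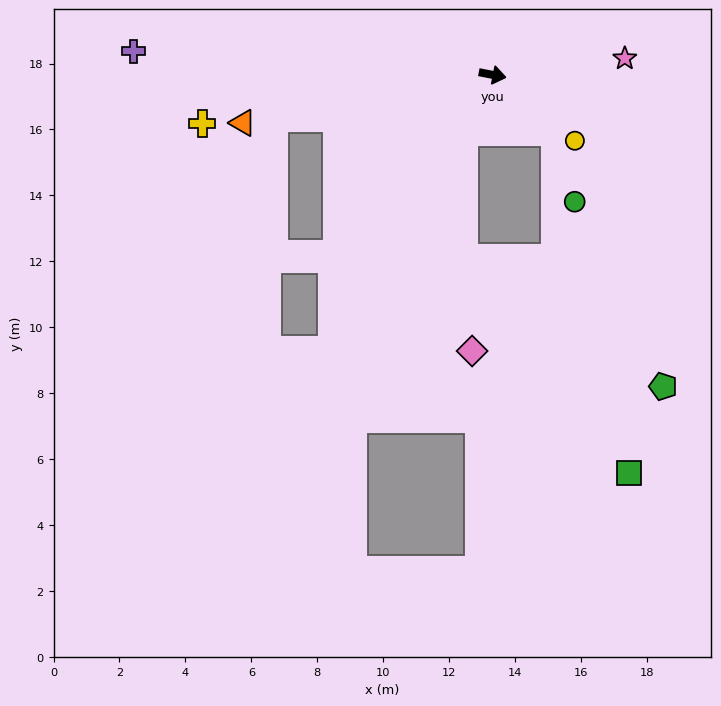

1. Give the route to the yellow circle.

turn right 28°, forward 3.2 m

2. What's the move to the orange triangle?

turn right 158°, forward 7.7 m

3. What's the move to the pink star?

turn left 18°, forward 4.0 m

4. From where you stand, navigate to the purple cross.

turn right 173°, forward 10.9 m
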